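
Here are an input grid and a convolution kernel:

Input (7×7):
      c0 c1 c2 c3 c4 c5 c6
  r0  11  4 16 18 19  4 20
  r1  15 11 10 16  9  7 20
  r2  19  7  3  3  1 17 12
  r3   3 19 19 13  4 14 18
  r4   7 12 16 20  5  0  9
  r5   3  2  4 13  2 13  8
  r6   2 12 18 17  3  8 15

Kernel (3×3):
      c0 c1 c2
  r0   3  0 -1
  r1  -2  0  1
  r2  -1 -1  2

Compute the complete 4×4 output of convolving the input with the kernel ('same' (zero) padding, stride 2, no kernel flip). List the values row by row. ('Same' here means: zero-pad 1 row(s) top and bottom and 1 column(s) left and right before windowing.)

Output[0,0]: The receptive field on the zero-padded input at this output position is [0 0 0 / 0 11 4 / 0 15 11]. Elementwise product with the kernel and sum: 0·3 + 0·-1 + 0·-2 + 4·1 + 0·-1 + 15·-1 + 11·2.

11 21 -43 -35
31 -6 63 -45
-6 60 -4 21
10 -14 0 23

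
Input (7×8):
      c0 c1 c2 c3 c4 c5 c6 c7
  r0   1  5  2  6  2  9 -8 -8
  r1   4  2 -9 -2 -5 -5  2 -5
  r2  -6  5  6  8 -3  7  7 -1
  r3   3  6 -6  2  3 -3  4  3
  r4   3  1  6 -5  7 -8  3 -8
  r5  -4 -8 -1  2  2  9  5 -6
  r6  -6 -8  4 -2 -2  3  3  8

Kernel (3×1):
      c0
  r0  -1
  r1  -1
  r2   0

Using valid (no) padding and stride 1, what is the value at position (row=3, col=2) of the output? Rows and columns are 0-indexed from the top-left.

The receptive field on the input at this output position is [-6 / 6 / -1]. Elementwise product with the kernel and sum: -6·-1 + 6·-1.

0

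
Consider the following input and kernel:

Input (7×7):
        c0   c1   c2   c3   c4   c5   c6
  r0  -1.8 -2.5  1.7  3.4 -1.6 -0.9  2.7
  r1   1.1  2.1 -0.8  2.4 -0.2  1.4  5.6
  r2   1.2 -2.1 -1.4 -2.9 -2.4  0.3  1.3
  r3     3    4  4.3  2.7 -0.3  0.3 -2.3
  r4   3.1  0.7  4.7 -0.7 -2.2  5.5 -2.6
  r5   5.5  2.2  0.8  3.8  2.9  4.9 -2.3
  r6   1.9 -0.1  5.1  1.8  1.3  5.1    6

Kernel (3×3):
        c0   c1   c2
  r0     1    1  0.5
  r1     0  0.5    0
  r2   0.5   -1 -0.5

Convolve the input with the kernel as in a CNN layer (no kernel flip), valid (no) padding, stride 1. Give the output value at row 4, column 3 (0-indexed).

-1.65

The receptive field on the input at this output position is [-0.7 -2.2 5.5 / 3.8 2.9 4.9 / 1.8 1.3 5.1]. Elementwise product with the kernel and sum: -0.7·1 + -2.2·1 + 5.5·0.5 + 2.9·0.5 + 1.8·0.5 + 1.3·-1 + 5.1·-0.5.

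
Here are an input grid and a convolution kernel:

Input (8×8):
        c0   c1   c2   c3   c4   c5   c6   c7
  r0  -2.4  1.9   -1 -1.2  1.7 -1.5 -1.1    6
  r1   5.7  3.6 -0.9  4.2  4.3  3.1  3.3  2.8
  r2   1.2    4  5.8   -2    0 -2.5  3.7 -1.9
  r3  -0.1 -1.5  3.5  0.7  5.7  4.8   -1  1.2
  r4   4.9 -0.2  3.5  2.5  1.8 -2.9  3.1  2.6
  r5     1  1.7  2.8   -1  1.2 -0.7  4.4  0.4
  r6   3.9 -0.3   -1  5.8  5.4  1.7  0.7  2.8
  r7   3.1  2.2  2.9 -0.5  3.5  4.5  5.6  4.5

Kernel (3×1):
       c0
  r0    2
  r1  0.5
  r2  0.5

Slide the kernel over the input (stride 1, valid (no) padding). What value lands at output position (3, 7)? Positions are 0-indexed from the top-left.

The receptive field on the input at this output position is [1.2 / 2.6 / 0.4]. Elementwise product with the kernel and sum: 1.2·2 + 2.6·0.5 + 0.4·0.5.

3.9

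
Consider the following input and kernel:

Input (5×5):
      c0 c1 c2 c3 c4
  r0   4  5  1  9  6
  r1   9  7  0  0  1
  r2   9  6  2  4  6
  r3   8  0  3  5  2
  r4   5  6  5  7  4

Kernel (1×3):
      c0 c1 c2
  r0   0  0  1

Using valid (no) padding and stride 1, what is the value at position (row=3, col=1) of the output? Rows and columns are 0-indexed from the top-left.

5

The receptive field on the input at this output position is [0 3 5]. Elementwise product with the kernel and sum: 5·1.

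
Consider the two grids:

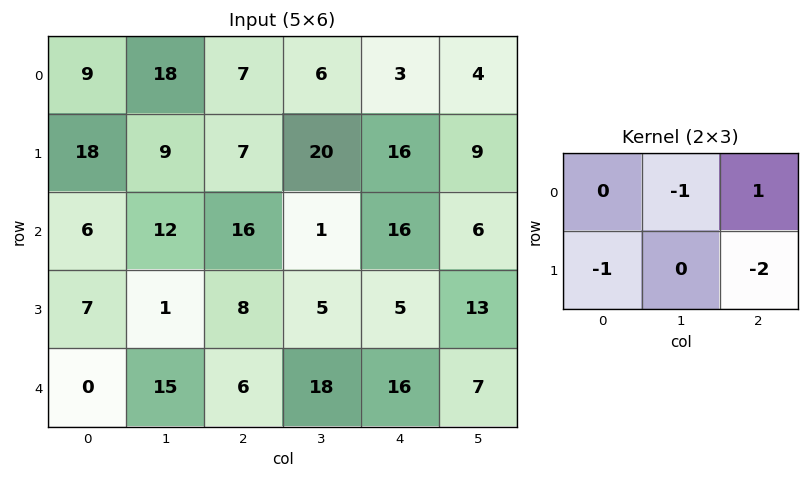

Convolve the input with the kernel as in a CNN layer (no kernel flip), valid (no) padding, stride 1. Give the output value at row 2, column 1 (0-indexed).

-26

The receptive field on the input at this output position is [12 16 1 / 1 8 5]. Elementwise product with the kernel and sum: 16·-1 + 1·1 + 1·-1 + 5·-2.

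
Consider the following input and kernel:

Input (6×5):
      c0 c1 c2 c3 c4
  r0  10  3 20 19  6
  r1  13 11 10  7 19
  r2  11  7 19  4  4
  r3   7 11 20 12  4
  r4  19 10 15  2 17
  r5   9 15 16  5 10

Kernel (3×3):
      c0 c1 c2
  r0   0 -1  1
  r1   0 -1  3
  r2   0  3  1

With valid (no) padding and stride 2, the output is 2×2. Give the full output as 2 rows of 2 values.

Output[0,0]: The receptive field on the input at this output position is [10 3 20 / 13 11 10 / 11 7 19]. Elementwise product with the kernel and sum: 3·-1 + 20·1 + 11·-1 + 10·3 + 7·3 + 19·1.

76 53
106 23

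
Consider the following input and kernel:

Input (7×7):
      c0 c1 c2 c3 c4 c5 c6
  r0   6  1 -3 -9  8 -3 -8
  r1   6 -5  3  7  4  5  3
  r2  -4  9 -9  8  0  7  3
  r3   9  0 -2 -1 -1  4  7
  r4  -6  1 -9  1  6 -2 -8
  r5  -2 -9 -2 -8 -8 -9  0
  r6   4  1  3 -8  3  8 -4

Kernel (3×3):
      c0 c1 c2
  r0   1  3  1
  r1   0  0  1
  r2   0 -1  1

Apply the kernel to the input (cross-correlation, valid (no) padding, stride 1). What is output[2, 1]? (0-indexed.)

The receptive field on the input at this output position is [9 -9 8 / 0 -2 -1 / 1 -9 1]. Elementwise product with the kernel and sum: 9·1 + -9·3 + 8·1 + -1·1 + -9·-1 + 1·1.

-1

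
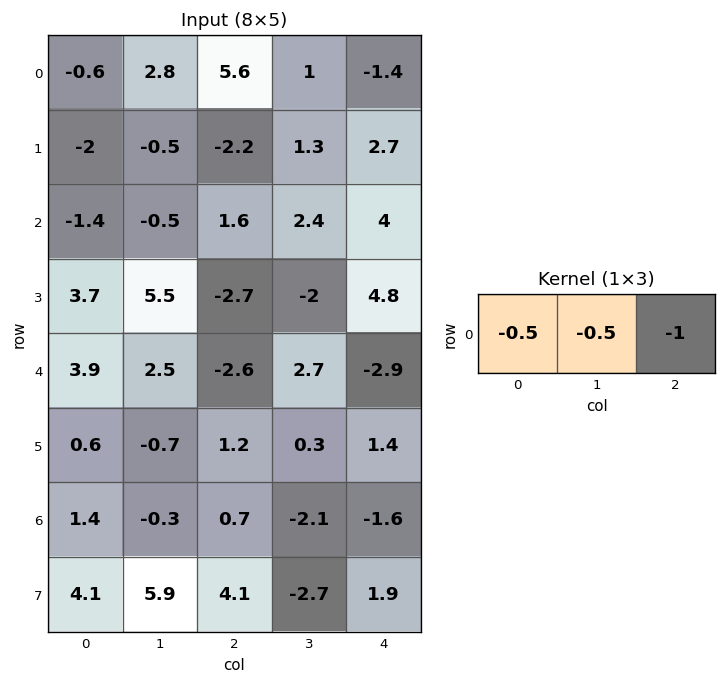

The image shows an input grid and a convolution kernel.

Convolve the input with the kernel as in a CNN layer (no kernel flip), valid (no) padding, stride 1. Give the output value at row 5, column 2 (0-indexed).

The receptive field on the input at this output position is [1.2 0.3 1.4]. Elementwise product with the kernel and sum: 1.2·-0.5 + 0.3·-0.5 + 1.4·-1.

-2.15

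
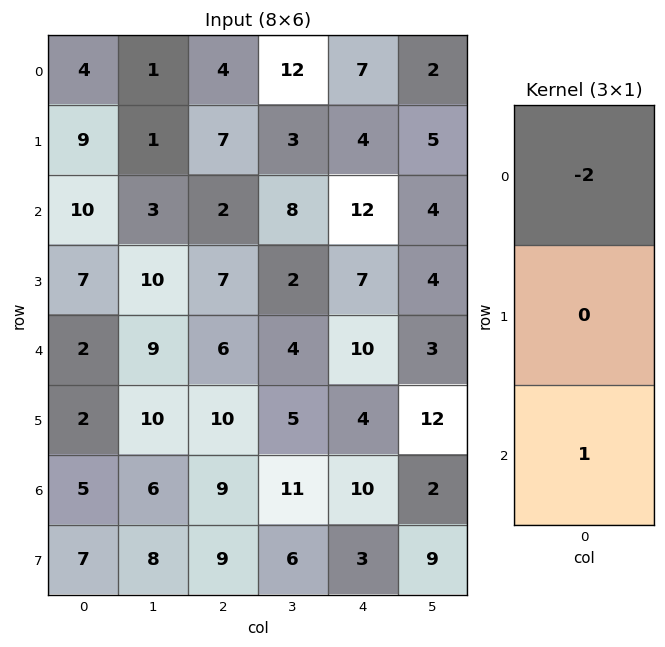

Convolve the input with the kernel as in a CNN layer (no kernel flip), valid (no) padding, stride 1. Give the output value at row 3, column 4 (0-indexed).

-10

The receptive field on the input at this output position is [7 / 10 / 4]. Elementwise product with the kernel and sum: 7·-2 + 4·1.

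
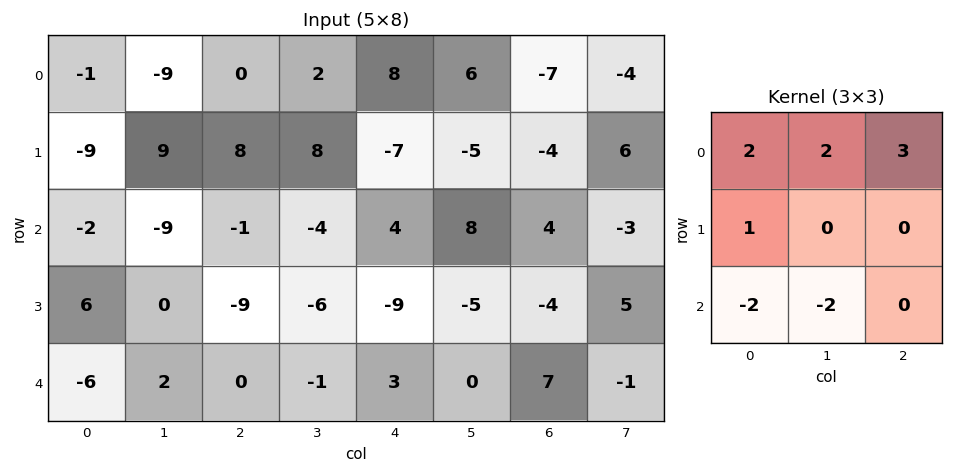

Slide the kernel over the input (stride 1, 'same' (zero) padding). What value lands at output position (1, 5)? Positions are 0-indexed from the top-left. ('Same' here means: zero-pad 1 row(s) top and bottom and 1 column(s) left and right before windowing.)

-24

The receptive field on the zero-padded input at this output position is [8 6 -7 / -7 -5 -4 / 4 8 4]. Elementwise product with the kernel and sum: 8·2 + 6·2 + -7·3 + -7·1 + 4·-2 + 8·-2.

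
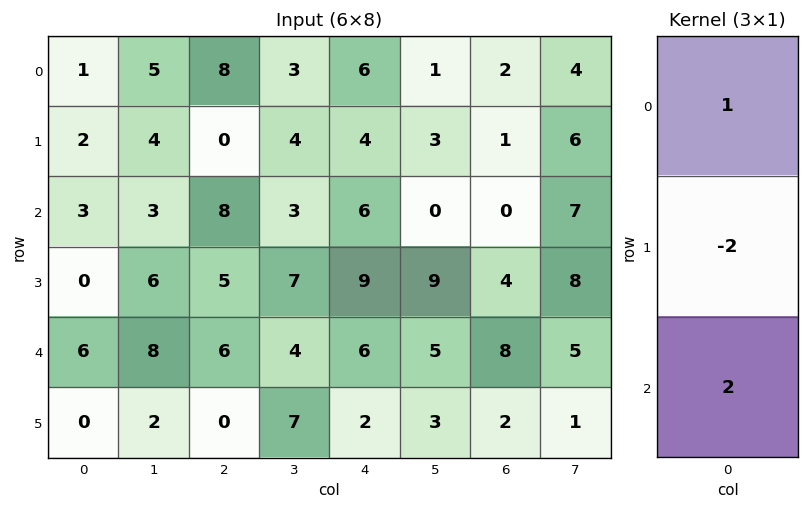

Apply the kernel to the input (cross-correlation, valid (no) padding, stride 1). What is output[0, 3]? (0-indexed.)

1

The receptive field on the input at this output position is [3 / 4 / 3]. Elementwise product with the kernel and sum: 3·1 + 4·-2 + 3·2.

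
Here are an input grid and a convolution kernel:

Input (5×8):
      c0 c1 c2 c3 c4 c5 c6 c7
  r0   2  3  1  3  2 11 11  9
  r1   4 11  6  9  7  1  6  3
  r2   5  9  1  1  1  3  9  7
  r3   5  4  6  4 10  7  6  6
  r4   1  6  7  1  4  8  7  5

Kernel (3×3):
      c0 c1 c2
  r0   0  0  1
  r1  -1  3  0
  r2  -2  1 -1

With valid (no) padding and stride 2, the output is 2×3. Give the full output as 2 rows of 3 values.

Output[0,0]: The receptive field on the input at this output position is [2 3 1 / 4 11 6 / 5 9 1]. Elementwise product with the kernel and sum: 1·1 + 4·-1 + 11·3 + 5·-2 + 9·1 + 1·-1.

28 21 -1
5 -10 13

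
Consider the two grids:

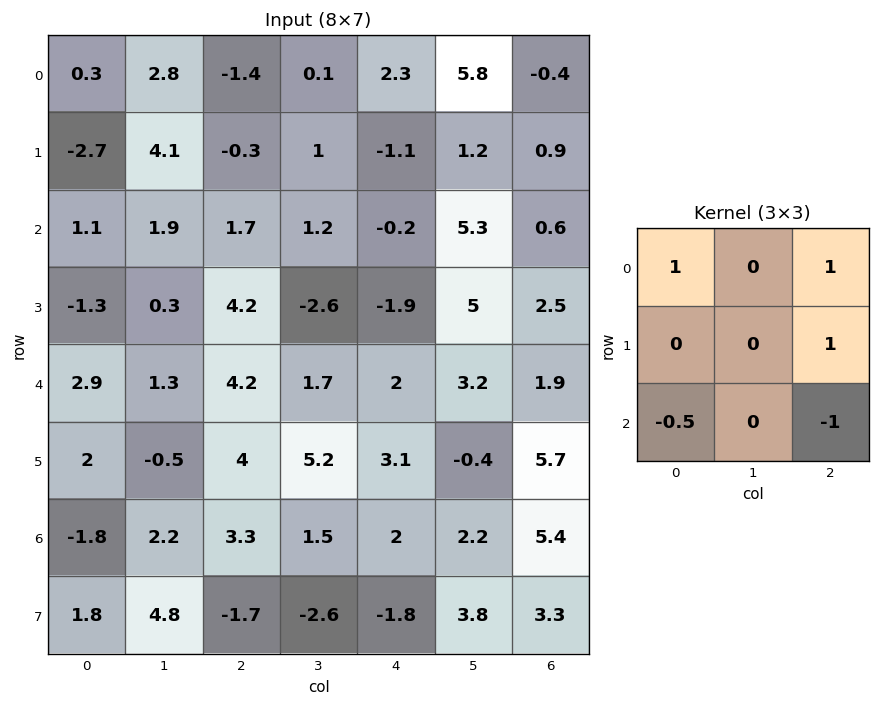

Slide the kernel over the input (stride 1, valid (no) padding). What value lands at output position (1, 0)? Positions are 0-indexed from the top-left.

-4.85

The receptive field on the input at this output position is [-2.7 4.1 -0.3 / 1.1 1.9 1.7 / -1.3 0.3 4.2]. Elementwise product with the kernel and sum: -2.7·1 + -0.3·1 + 1.7·1 + -1.3·-0.5 + 4.2·-1.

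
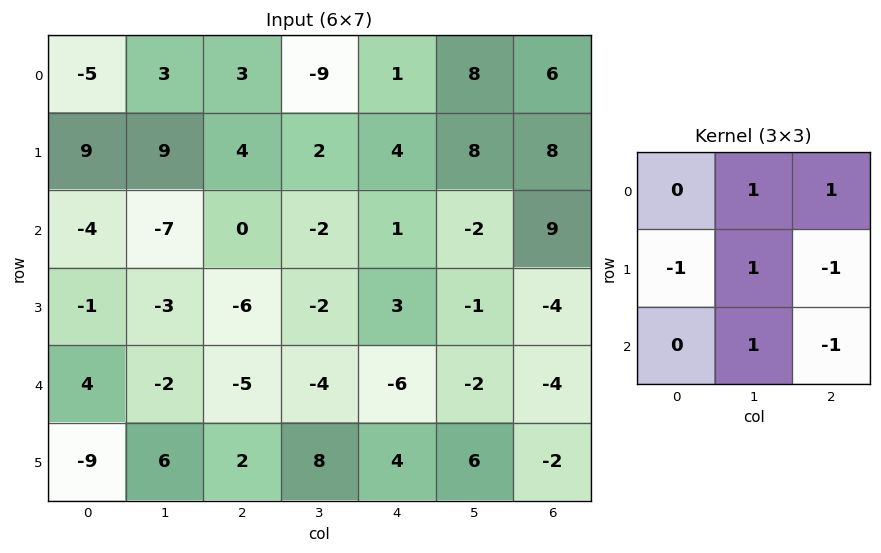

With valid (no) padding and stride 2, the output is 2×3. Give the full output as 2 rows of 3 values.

-5 -17 -1
0 2 9

Output[0,0]: The receptive field on the input at this output position is [-5 3 3 / 9 9 4 / -4 -7 0]. Elementwise product with the kernel and sum: 3·1 + 3·1 + 9·-1 + 9·1 + 4·-1 + -7·1 + 0·-1.
Output[0,1]: The receptive field on the input at this output position is [3 -9 1 / 4 2 4 / 0 -2 1]. Elementwise product with the kernel and sum: -9·1 + 1·1 + 4·-1 + 2·1 + 4·-1 + -2·1 + 1·-1.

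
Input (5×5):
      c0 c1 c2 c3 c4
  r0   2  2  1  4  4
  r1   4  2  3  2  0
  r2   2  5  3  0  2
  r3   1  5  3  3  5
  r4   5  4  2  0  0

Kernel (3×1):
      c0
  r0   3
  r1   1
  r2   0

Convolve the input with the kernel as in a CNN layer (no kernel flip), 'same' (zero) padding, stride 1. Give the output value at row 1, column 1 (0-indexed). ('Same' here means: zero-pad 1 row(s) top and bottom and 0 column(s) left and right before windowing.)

8

The receptive field on the zero-padded input at this output position is [2 / 2 / 5]. Elementwise product with the kernel and sum: 2·3 + 2·1.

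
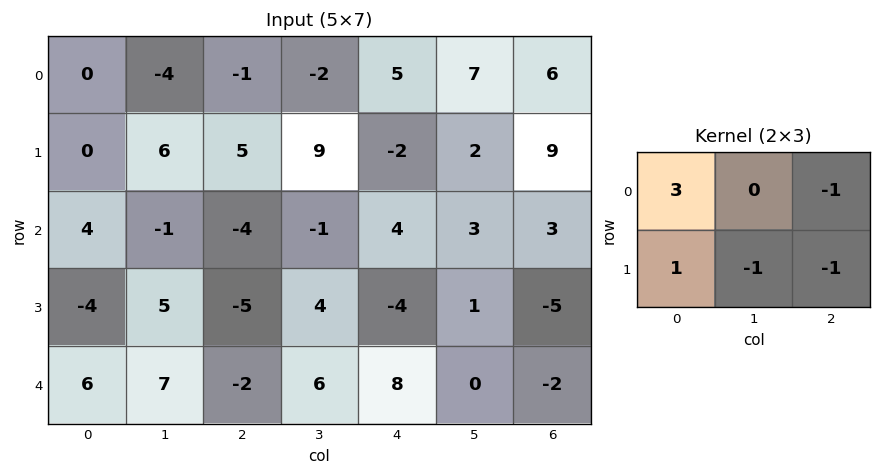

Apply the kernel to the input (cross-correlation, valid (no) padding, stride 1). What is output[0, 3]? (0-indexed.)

The receptive field on the input at this output position is [-2 5 7 / 9 -2 2]. Elementwise product with the kernel and sum: -2·3 + 7·-1 + 9·1 + -2·-1 + 2·-1.

-4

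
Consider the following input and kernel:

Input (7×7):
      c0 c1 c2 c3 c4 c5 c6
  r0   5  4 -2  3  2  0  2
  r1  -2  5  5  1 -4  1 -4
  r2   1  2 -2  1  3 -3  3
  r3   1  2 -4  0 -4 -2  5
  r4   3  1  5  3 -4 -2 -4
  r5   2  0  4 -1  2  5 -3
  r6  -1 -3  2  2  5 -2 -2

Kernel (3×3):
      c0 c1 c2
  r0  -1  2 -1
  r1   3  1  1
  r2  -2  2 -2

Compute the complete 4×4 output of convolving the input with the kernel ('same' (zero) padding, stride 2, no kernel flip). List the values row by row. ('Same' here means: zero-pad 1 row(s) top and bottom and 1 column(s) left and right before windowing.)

-5 11 -1 -8
-8 -3 -11 -1
8 11 -7 -14
0 4 9 -19

Output[0,0]: The receptive field on the zero-padded input at this output position is [0 0 0 / 0 5 4 / 0 -2 5]. Elementwise product with the kernel and sum: 0·-1 + 0·2 + 0·-1 + 0·3 + 5·1 + 4·1 + 0·-2 + -2·2 + 5·-2.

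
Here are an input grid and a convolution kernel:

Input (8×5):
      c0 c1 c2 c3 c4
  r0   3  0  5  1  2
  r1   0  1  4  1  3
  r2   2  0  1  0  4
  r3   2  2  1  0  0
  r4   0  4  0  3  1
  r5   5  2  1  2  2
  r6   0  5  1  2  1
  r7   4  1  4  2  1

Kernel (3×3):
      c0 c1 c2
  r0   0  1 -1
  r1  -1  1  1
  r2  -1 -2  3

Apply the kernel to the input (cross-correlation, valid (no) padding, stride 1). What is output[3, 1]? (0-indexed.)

2

The receptive field on the input at this output position is [2 1 0 / 4 0 3 / 2 1 2]. Elementwise product with the kernel and sum: 1·1 + 0·-1 + 4·-1 + 0·1 + 3·1 + 2·-1 + 1·-2 + 2·3.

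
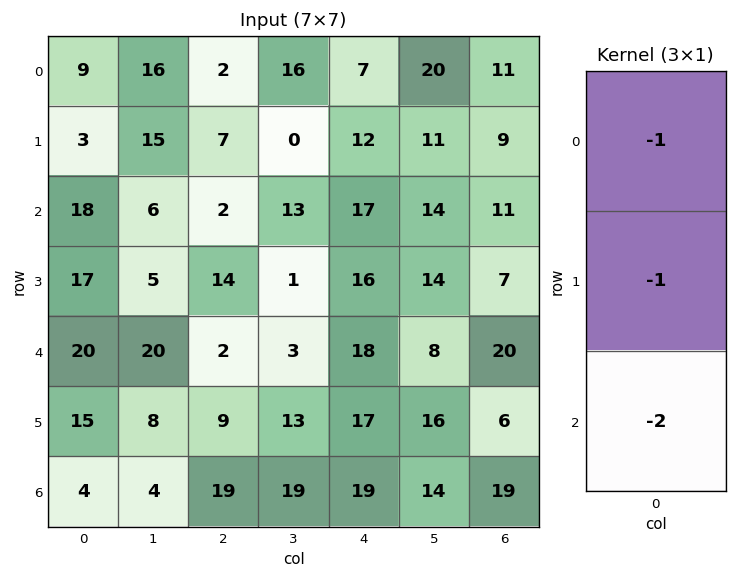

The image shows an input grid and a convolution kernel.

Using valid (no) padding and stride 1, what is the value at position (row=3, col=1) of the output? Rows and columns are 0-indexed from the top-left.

-41

The receptive field on the input at this output position is [5 / 20 / 8]. Elementwise product with the kernel and sum: 5·-1 + 20·-1 + 8·-2.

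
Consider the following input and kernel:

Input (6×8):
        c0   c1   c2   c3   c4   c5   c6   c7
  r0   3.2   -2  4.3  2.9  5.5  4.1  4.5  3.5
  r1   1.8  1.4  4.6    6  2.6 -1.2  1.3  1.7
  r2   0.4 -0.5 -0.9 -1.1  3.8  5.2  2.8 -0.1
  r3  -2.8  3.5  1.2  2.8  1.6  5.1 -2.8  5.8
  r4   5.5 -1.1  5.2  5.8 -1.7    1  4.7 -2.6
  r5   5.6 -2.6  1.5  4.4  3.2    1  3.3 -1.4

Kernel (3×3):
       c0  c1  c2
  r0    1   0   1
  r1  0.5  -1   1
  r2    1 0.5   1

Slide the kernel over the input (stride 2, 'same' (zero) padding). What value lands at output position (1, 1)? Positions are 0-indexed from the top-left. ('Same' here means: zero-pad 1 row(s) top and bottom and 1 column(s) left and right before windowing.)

The receptive field on the zero-padded input at this output position is [1.4 4.6 6 / -0.5 -0.9 -1.1 / 3.5 1.2 2.8]. Elementwise product with the kernel and sum: 1.4·1 + 6·1 + -0.5·0.5 + -0.9·-1 + -1.1·1 + 3.5·1 + 1.2·0.5 + 2.8·1.

13.85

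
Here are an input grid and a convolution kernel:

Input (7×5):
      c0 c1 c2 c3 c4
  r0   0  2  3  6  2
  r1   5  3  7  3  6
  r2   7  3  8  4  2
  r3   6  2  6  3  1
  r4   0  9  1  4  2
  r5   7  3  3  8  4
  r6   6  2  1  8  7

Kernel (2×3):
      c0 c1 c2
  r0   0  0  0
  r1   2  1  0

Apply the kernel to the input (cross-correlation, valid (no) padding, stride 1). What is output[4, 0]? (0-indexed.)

17

The receptive field on the input at this output position is [0 9 1 / 7 3 3]. Elementwise product with the kernel and sum: 7·2 + 3·1.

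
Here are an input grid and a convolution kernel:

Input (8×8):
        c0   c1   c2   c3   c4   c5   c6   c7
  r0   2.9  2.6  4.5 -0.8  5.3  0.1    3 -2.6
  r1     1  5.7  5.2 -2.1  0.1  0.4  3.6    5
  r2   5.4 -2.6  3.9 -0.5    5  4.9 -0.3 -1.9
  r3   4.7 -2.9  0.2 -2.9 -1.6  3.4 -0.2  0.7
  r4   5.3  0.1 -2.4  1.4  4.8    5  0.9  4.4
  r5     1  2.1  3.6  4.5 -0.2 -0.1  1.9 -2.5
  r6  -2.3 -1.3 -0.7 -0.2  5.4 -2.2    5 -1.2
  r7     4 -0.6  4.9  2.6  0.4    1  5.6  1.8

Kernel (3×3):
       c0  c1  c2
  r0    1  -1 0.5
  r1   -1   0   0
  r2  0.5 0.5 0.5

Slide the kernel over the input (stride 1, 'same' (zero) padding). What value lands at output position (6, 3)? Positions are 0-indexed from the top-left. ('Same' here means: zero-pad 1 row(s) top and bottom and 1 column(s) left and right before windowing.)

3.65

The receptive field on the zero-padded input at this output position is [3.6 4.5 -0.2 / -0.7 -0.2 5.4 / 4.9 2.6 0.4]. Elementwise product with the kernel and sum: 3.6·1 + 4.5·-1 + -0.2·0.5 + -0.7·-1 + 4.9·0.5 + 2.6·0.5 + 0.4·0.5.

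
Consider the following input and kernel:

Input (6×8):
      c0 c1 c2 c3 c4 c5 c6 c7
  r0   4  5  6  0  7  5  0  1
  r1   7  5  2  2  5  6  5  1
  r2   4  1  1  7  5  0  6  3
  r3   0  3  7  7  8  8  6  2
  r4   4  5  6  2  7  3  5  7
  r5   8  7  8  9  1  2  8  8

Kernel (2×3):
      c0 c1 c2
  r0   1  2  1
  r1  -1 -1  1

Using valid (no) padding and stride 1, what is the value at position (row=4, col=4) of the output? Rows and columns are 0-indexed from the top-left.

The receptive field on the input at this output position is [7 3 5 / 1 2 8]. Elementwise product with the kernel and sum: 7·1 + 3·2 + 5·1 + 1·-1 + 2·-1 + 8·1.

23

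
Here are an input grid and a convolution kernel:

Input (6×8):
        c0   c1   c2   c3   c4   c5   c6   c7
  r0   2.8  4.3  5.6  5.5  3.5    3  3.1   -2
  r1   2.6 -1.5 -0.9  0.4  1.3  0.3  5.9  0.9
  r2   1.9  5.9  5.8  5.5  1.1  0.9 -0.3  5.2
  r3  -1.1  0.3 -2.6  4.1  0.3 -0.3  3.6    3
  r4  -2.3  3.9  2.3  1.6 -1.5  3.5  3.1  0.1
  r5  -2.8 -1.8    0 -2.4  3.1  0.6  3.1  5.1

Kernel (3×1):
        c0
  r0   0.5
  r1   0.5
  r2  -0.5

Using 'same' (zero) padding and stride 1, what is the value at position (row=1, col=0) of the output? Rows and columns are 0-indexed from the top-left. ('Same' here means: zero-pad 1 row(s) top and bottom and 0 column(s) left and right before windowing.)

1.75

The receptive field on the zero-padded input at this output position is [2.8 / 2.6 / 1.9]. Elementwise product with the kernel and sum: 2.8·0.5 + 2.6·0.5 + 1.9·-0.5.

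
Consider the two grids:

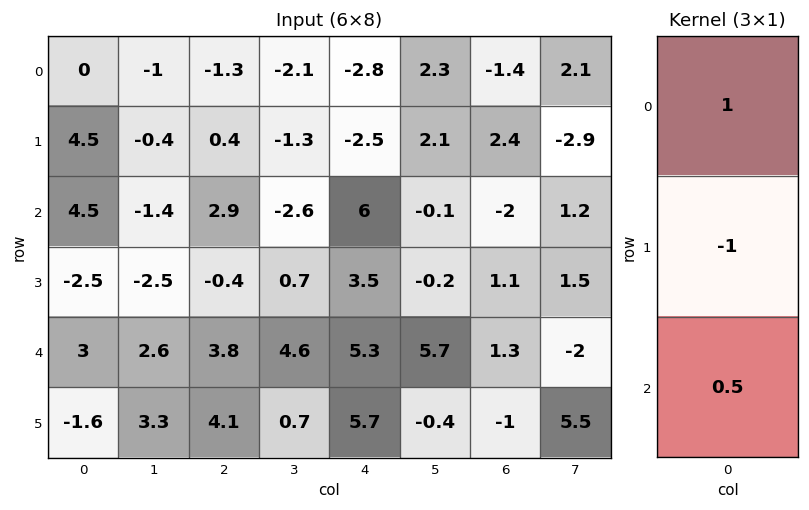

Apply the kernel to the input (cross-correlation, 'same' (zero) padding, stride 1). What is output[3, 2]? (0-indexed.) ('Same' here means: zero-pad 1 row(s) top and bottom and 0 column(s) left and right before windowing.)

5.2

The receptive field on the zero-padded input at this output position is [2.9 / -0.4 / 3.8]. Elementwise product with the kernel and sum: 2.9·1 + -0.4·-1 + 3.8·0.5.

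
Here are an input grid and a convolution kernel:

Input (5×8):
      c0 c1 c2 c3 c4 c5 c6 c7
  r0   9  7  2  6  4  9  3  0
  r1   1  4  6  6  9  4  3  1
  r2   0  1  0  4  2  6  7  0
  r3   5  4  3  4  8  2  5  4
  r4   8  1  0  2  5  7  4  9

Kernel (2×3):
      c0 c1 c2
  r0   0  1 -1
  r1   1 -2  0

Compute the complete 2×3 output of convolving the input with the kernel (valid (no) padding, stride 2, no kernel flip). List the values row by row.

Output[0,0]: The receptive field on the input at this output position is [9 7 2 / 1 4 6]. Elementwise product with the kernel and sum: 7·1 + 2·-1 + 1·1 + 4·-2.
Output[0,1]: The receptive field on the input at this output position is [2 6 4 / 6 6 9]. Elementwise product with the kernel and sum: 6·1 + 4·-1 + 6·1 + 6·-2.

-2 -4 7
-2 -3 3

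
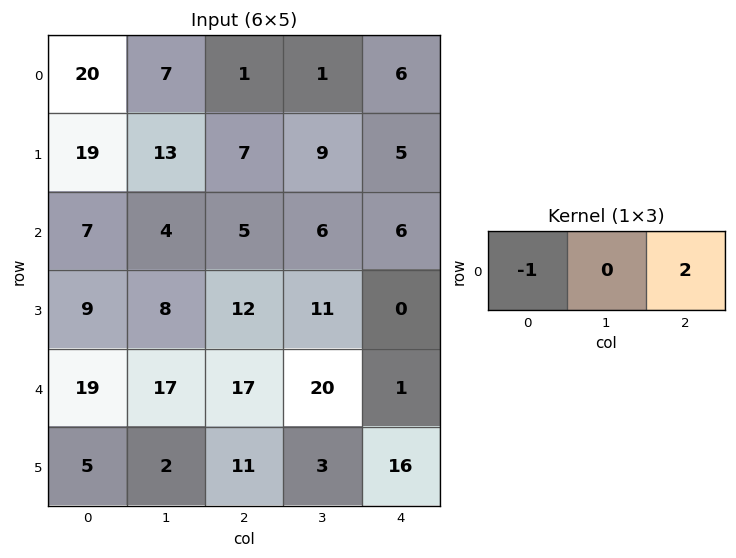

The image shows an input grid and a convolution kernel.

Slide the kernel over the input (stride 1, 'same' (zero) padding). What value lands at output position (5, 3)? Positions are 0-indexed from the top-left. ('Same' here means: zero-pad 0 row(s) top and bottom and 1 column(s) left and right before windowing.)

The receptive field on the zero-padded input at this output position is [11 3 16]. Elementwise product with the kernel and sum: 11·-1 + 16·2.

21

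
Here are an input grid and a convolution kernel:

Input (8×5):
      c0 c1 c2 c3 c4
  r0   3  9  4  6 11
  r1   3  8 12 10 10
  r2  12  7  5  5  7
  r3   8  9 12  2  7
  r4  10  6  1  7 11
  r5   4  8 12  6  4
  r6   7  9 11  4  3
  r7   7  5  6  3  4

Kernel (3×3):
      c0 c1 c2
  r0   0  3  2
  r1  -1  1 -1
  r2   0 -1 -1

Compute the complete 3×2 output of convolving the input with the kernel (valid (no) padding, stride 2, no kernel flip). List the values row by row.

Output[0,0]: The receptive field on the input at this output position is [3 9 4 / 3 8 12 / 12 7 5]. Elementwise product with the kernel and sum: 9·3 + 4·2 + 3·-1 + 8·1 + 12·-1 + 7·-1 + 5·-1.

16 16
13 -6
-8 26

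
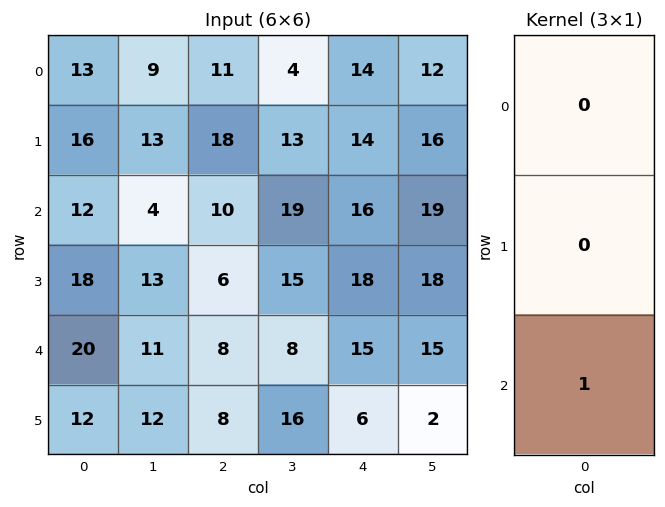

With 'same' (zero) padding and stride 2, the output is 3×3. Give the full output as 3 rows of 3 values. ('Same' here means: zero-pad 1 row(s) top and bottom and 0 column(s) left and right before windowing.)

16 18 14
18 6 18
12 8 6

Output[0,0]: The receptive field on the zero-padded input at this output position is [0 / 13 / 16]. Elementwise product with the kernel and sum: 16·1.
Output[0,1]: The receptive field on the zero-padded input at this output position is [0 / 11 / 18]. Elementwise product with the kernel and sum: 18·1.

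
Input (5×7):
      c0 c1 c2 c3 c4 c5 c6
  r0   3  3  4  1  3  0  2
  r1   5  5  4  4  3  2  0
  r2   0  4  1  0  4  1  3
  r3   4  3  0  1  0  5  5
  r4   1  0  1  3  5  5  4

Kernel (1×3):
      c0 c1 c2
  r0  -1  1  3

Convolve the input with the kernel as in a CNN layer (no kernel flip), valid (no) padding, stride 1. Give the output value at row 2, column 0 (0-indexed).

7

The receptive field on the input at this output position is [0 4 1]. Elementwise product with the kernel and sum: 0·-1 + 4·1 + 1·3.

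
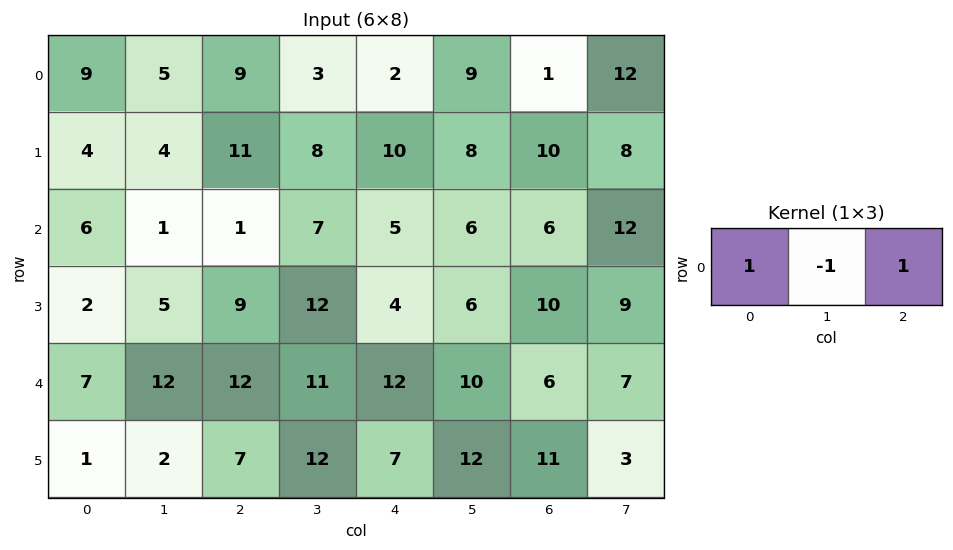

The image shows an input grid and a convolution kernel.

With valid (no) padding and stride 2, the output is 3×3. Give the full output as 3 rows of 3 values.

13 8 -6
6 -1 5
7 13 8

Output[0,0]: The receptive field on the input at this output position is [9 5 9]. Elementwise product with the kernel and sum: 9·1 + 5·-1 + 9·1.
Output[0,1]: The receptive field on the input at this output position is [9 3 2]. Elementwise product with the kernel and sum: 9·1 + 3·-1 + 2·1.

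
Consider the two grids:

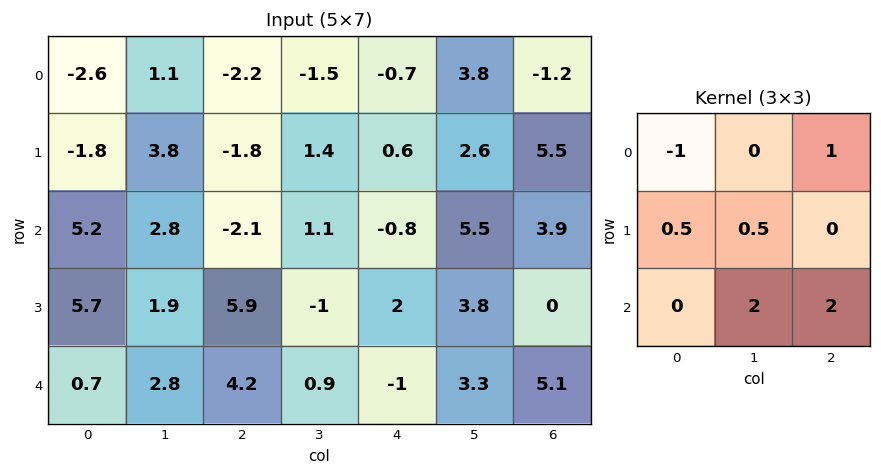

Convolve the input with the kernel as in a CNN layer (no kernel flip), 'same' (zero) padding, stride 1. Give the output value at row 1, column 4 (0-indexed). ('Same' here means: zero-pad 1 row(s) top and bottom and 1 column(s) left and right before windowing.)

The receptive field on the zero-padded input at this output position is [-1.5 -0.7 3.8 / 1.4 0.6 2.6 / 1.1 -0.8 5.5]. Elementwise product with the kernel and sum: -1.5·-1 + 3.8·1 + 1.4·0.5 + 0.6·0.5 + -0.8·2 + 5.5·2.

15.7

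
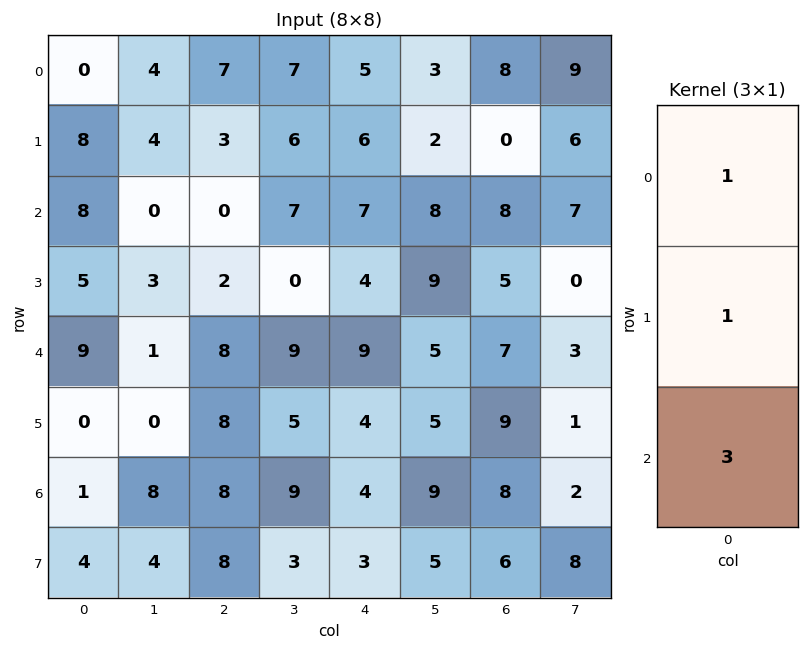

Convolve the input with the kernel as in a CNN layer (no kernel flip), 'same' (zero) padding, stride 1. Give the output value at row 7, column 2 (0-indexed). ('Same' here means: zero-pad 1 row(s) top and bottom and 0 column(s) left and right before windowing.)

16

The receptive field on the zero-padded input at this output position is [8 / 8 / 0]. Elementwise product with the kernel and sum: 8·1 + 8·1 + 0·3.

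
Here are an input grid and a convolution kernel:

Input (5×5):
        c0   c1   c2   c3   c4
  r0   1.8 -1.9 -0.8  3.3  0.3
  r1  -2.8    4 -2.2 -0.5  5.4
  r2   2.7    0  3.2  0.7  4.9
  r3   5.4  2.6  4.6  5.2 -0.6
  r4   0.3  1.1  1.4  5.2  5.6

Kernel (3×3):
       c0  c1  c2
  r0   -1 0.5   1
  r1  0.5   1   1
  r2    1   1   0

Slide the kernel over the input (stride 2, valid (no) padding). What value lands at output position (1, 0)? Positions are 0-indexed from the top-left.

The receptive field on the input at this output position is [2.7 0 3.2 / 5.4 2.6 4.6 / 0.3 1.1 1.4]. Elementwise product with the kernel and sum: 2.7·-1 + 0·0.5 + 3.2·1 + 5.4·0.5 + 2.6·1 + 4.6·1 + 0.3·1 + 1.1·1.

11.8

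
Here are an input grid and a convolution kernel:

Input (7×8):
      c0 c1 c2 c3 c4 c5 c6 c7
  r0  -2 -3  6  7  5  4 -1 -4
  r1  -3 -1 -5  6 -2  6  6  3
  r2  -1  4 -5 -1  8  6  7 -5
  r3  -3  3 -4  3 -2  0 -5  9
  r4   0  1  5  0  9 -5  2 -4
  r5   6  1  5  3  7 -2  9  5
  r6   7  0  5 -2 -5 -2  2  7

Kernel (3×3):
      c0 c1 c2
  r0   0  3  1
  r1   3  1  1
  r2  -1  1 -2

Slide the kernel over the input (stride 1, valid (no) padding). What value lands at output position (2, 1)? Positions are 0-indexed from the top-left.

The receptive field on the input at this output position is [4 -5 -1 / 3 -4 3 / 1 5 0]. Elementwise product with the kernel and sum: -5·3 + -1·1 + 3·3 + -4·1 + 3·1 + 1·-1 + 5·1 + 0·-2.

-4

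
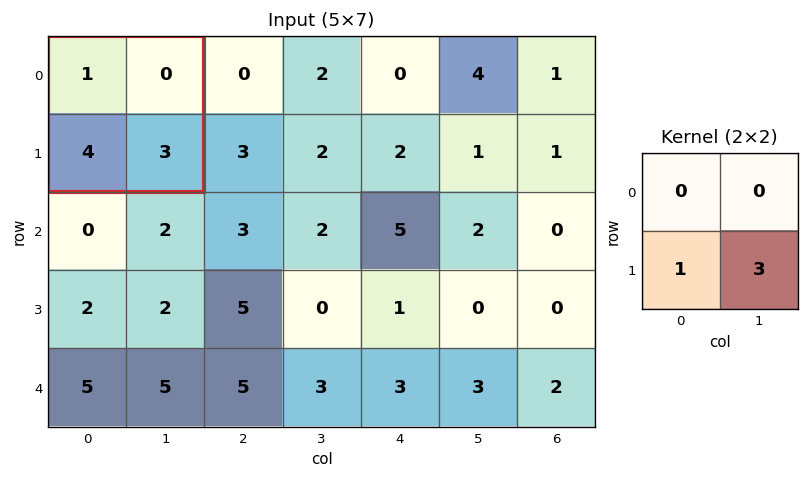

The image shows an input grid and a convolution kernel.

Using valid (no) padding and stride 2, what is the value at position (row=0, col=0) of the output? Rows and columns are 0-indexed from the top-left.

13

The receptive field on the input at this output position is [1 0 / 4 3]. Elementwise product with the kernel and sum: 4·1 + 3·3.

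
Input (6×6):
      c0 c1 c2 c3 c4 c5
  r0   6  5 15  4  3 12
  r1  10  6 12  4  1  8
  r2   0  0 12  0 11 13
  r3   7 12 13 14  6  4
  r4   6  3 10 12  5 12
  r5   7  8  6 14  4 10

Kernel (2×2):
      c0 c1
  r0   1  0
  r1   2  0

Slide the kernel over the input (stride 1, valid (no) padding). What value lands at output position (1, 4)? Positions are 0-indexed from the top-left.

23

The receptive field on the input at this output position is [1 8 / 11 13]. Elementwise product with the kernel and sum: 1·1 + 11·2.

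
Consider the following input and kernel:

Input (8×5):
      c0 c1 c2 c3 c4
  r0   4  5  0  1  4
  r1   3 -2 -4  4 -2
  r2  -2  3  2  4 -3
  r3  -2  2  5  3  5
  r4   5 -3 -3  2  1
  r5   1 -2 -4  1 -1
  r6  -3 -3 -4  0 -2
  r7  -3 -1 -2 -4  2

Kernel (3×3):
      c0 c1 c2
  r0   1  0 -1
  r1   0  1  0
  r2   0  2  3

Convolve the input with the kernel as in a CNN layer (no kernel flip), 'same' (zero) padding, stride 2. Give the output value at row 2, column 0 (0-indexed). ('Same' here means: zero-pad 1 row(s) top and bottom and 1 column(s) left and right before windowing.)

-1

The receptive field on the zero-padded input at this output position is [0 -2 2 / 0 5 -3 / 0 1 -2]. Elementwise product with the kernel and sum: 0·1 + 2·-1 + 5·1 + 1·2 + -2·3.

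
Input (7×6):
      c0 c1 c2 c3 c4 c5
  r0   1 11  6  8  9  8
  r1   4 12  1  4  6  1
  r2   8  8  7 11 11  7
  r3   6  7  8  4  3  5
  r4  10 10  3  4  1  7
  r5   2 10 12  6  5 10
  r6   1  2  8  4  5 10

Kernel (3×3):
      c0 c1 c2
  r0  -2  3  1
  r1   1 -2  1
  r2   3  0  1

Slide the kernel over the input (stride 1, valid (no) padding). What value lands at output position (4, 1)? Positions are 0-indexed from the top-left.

-5

The receptive field on the input at this output position is [10 3 4 / 10 12 6 / 2 8 4]. Elementwise product with the kernel and sum: 10·-2 + 3·3 + 4·1 + 10·1 + 12·-2 + 6·1 + 2·3 + 4·1.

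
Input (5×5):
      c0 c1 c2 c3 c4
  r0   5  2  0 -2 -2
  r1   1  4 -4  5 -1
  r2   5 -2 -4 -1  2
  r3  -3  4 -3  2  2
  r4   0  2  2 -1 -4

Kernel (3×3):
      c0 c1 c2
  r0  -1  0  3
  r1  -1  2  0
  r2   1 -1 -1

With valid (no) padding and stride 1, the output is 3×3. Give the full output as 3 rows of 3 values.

Output[0,0]: The receptive field on the input at this output position is [5 2 0 / 1 4 -4 / 5 -2 -4]. Elementwise product with the kernel and sum: 5·-1 + 0·3 + 1·-1 + 4·2 + 5·1 + -2·-1 + -4·-1.

13 -17 3
-26 10 -4
-10 -10 24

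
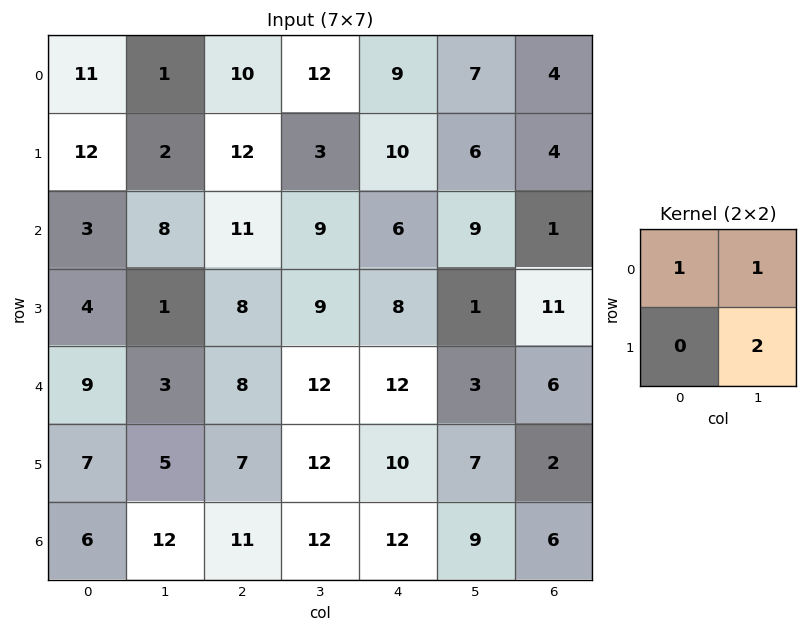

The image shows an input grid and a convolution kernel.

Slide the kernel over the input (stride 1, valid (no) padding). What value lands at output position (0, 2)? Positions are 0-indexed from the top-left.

28

The receptive field on the input at this output position is [10 12 / 12 3]. Elementwise product with the kernel and sum: 10·1 + 12·1 + 3·2.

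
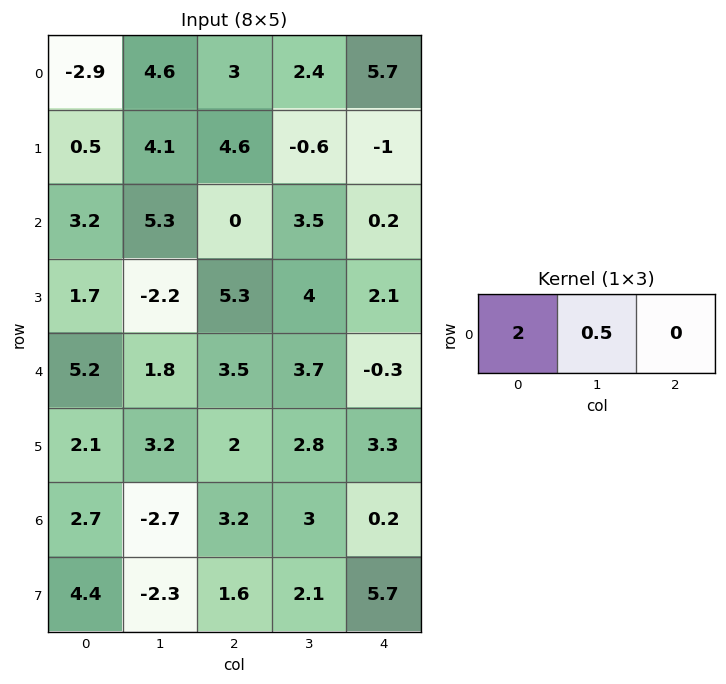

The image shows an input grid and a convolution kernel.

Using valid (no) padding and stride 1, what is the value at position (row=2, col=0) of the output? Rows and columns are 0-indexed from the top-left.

The receptive field on the input at this output position is [3.2 5.3 0]. Elementwise product with the kernel and sum: 3.2·2 + 5.3·0.5.

9.05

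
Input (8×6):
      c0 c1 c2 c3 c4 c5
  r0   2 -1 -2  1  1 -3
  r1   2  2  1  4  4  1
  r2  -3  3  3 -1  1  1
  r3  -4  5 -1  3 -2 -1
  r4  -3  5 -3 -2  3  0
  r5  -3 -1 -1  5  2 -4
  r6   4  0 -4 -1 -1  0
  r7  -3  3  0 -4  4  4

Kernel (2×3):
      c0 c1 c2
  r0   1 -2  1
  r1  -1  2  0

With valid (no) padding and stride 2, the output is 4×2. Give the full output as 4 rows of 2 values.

Output[0,0]: The receptive field on the input at this output position is [2 -1 -2 / 2 2 1]. Elementwise product with the kernel and sum: 2·1 + -1·-2 + -2·1 + 2·-1 + 2·2.

4 4
8 13
-15 15
9 -11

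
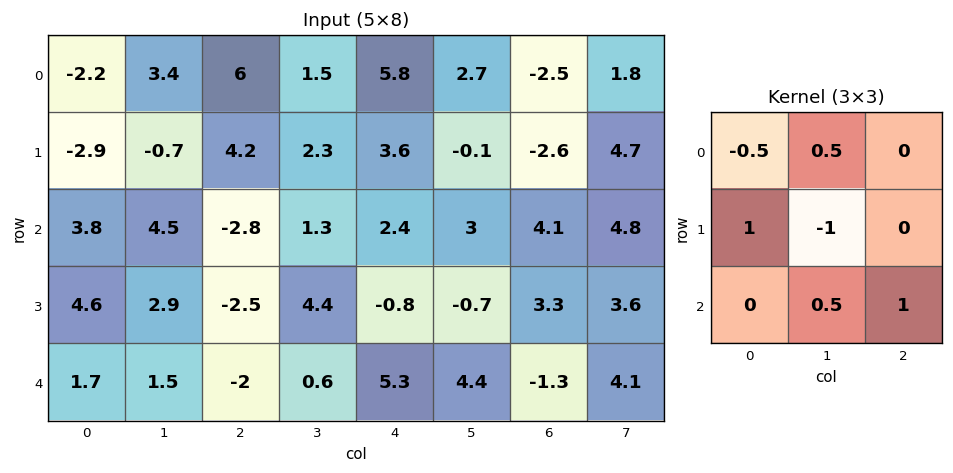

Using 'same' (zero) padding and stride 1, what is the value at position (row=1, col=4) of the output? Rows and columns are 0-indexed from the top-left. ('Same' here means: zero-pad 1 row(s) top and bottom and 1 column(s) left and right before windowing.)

5.05

The receptive field on the zero-padded input at this output position is [1.5 5.8 2.7 / 2.3 3.6 -0.1 / 1.3 2.4 3]. Elementwise product with the kernel and sum: 1.5·-0.5 + 5.8·0.5 + 2.3·1 + 3.6·-1 + 2.4·0.5 + 3·1.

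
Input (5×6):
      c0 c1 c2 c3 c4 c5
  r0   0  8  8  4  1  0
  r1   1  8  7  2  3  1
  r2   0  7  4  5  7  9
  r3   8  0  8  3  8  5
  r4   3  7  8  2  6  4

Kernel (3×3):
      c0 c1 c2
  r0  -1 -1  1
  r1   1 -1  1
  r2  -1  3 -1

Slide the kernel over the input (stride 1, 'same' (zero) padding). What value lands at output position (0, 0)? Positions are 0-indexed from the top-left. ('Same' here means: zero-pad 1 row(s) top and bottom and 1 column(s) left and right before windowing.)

The receptive field on the zero-padded input at this output position is [0 0 0 / 0 0 8 / 0 1 8]. Elementwise product with the kernel and sum: 0·-1 + 0·-1 + 0·1 + 0·1 + 0·-1 + 8·1 + 0·-1 + 1·3 + 8·-1.

3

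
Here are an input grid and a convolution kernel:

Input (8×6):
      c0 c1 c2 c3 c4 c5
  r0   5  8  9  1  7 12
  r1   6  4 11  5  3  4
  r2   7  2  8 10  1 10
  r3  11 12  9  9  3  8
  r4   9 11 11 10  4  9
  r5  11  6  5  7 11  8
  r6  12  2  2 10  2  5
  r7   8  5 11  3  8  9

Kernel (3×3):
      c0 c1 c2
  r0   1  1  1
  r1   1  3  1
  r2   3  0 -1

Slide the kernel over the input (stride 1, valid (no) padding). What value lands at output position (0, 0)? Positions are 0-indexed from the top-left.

64

The receptive field on the input at this output position is [5 8 9 / 6 4 11 / 7 2 8]. Elementwise product with the kernel and sum: 5·1 + 8·1 + 9·1 + 6·1 + 4·3 + 11·1 + 7·3 + 8·-1.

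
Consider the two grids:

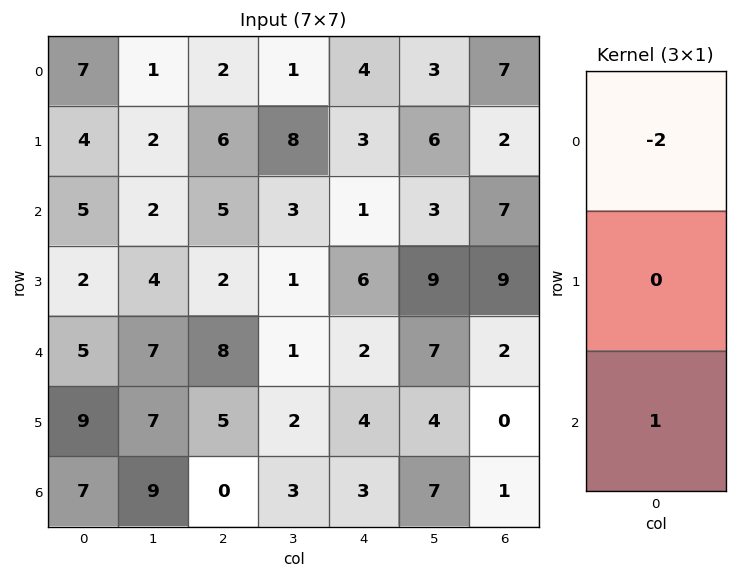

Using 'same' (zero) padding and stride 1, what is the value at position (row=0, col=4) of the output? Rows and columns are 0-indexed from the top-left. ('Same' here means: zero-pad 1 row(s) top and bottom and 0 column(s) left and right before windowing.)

The receptive field on the zero-padded input at this output position is [0 / 4 / 3]. Elementwise product with the kernel and sum: 0·-2 + 3·1.

3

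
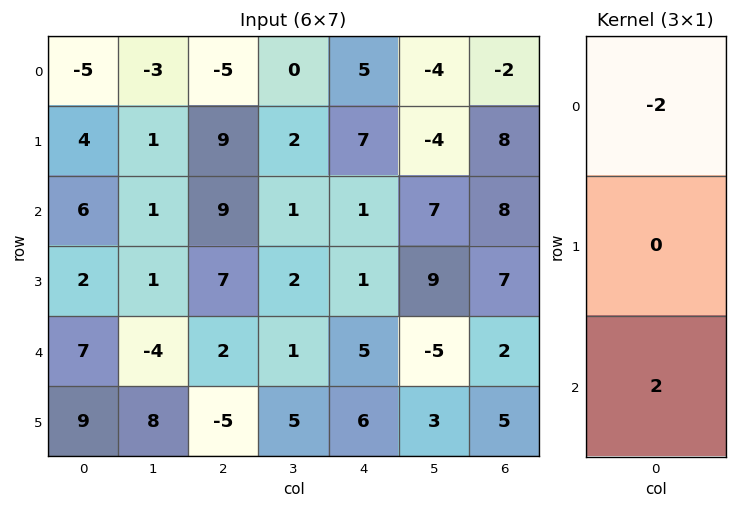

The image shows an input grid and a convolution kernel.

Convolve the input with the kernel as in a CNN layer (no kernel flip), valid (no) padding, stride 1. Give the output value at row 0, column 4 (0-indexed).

The receptive field on the input at this output position is [5 / 7 / 1]. Elementwise product with the kernel and sum: 5·-2 + 1·2.

-8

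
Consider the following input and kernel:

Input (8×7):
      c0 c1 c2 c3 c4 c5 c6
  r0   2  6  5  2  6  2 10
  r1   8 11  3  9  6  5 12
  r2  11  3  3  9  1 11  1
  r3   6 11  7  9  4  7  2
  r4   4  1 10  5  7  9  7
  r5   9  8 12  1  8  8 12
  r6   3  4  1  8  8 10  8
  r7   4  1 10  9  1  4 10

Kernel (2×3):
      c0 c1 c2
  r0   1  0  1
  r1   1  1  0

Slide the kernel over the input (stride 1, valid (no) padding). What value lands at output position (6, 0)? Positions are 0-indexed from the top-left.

The receptive field on the input at this output position is [3 4 1 / 4 1 10]. Elementwise product with the kernel and sum: 3·1 + 1·1 + 4·1 + 1·1.

9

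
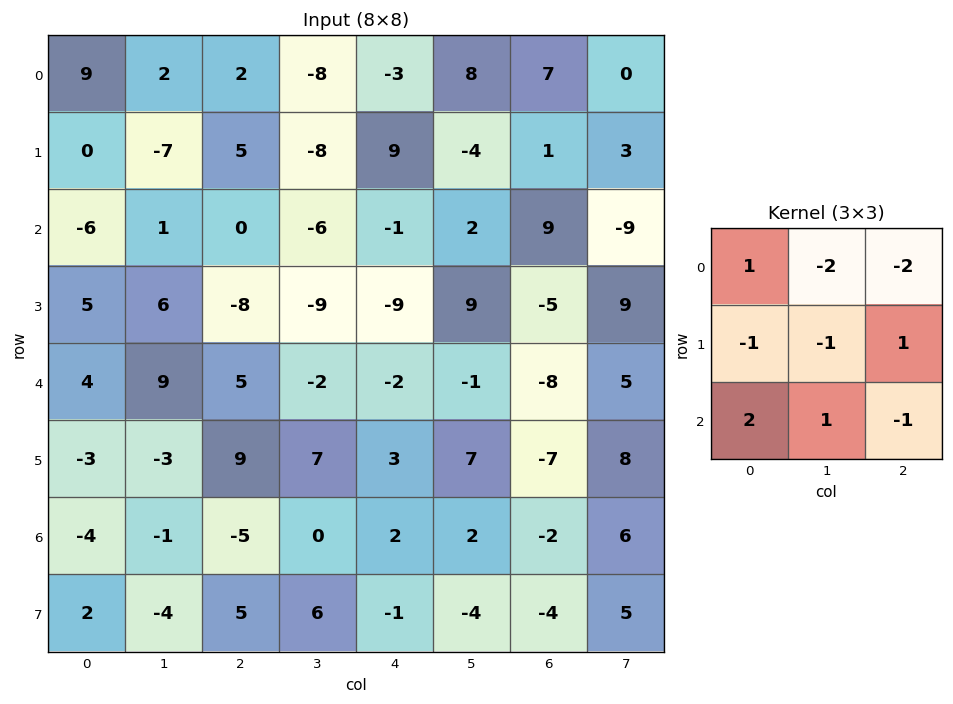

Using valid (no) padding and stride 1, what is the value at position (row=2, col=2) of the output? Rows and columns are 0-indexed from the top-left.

32

The receptive field on the input at this output position is [0 -6 -1 / -8 -9 -9 / 5 -2 -2]. Elementwise product with the kernel and sum: 0·1 + -6·-2 + -1·-2 + -8·-1 + -9·-1 + -9·1 + 5·2 + -2·1 + -2·-1.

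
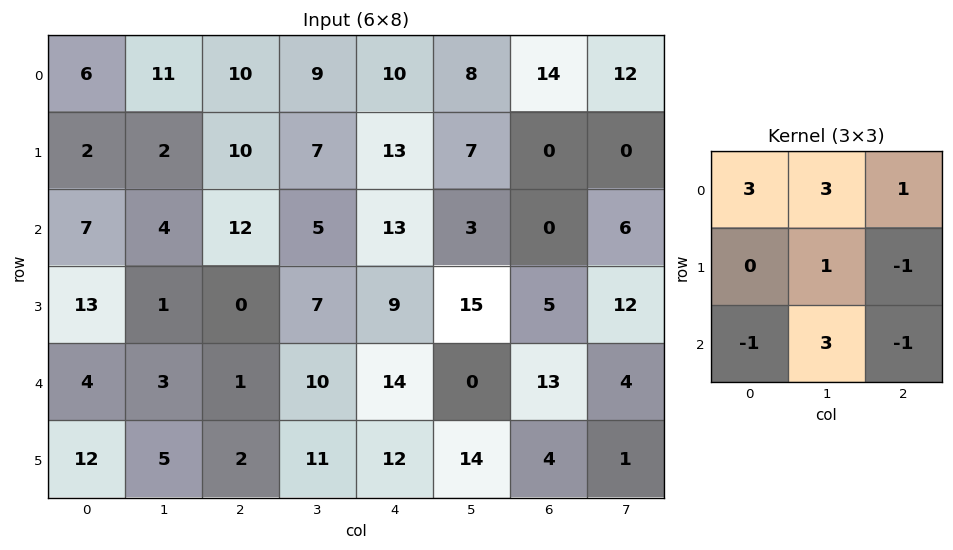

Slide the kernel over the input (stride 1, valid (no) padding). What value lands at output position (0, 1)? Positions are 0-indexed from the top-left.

102

The receptive field on the input at this output position is [11 10 9 / 2 10 7 / 4 12 5]. Elementwise product with the kernel and sum: 11·3 + 10·3 + 9·1 + 10·1 + 7·-1 + 4·-1 + 12·3 + 5·-1.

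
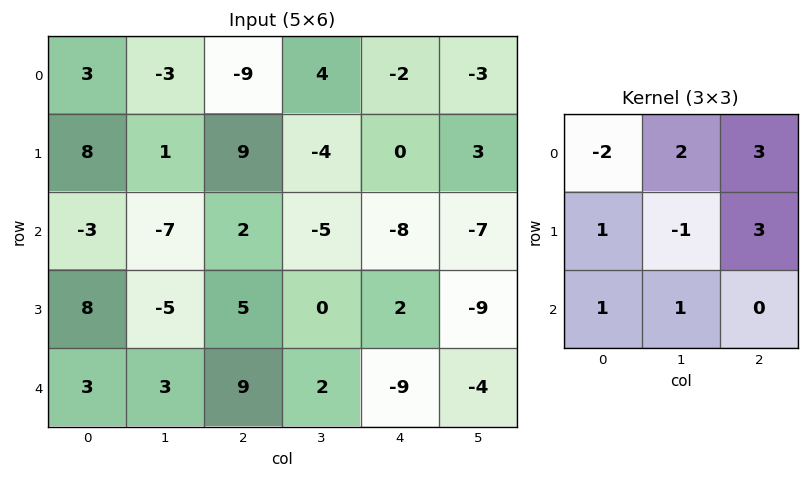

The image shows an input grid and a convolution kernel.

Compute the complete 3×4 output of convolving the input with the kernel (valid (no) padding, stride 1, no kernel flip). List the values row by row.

-15 -25 30 -29
26 -20 -38 1
32 5 -16 -63

Output[0,0]: The receptive field on the input at this output position is [3 -3 -9 / 8 1 9 / -3 -7 2]. Elementwise product with the kernel and sum: 3·-2 + -3·2 + -9·3 + 8·1 + 1·-1 + 9·3 + -3·1 + -7·1.
Output[0,1]: The receptive field on the input at this output position is [-3 -9 4 / 1 9 -4 / -7 2 -5]. Elementwise product with the kernel and sum: -3·-2 + -9·2 + 4·3 + 1·1 + 9·-1 + -4·3 + -7·1 + 2·1.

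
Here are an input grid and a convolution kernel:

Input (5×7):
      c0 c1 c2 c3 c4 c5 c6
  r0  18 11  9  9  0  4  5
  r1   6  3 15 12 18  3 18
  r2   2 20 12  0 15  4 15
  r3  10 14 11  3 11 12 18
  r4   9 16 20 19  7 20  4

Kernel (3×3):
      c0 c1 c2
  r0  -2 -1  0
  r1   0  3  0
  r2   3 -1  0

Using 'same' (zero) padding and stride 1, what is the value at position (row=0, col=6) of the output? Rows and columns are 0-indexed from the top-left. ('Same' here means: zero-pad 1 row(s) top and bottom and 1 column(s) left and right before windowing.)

6

The receptive field on the zero-padded input at this output position is [0 0 0 / 4 5 0 / 3 18 0]. Elementwise product with the kernel and sum: 0·-2 + 0·-1 + 5·3 + 3·3 + 18·-1.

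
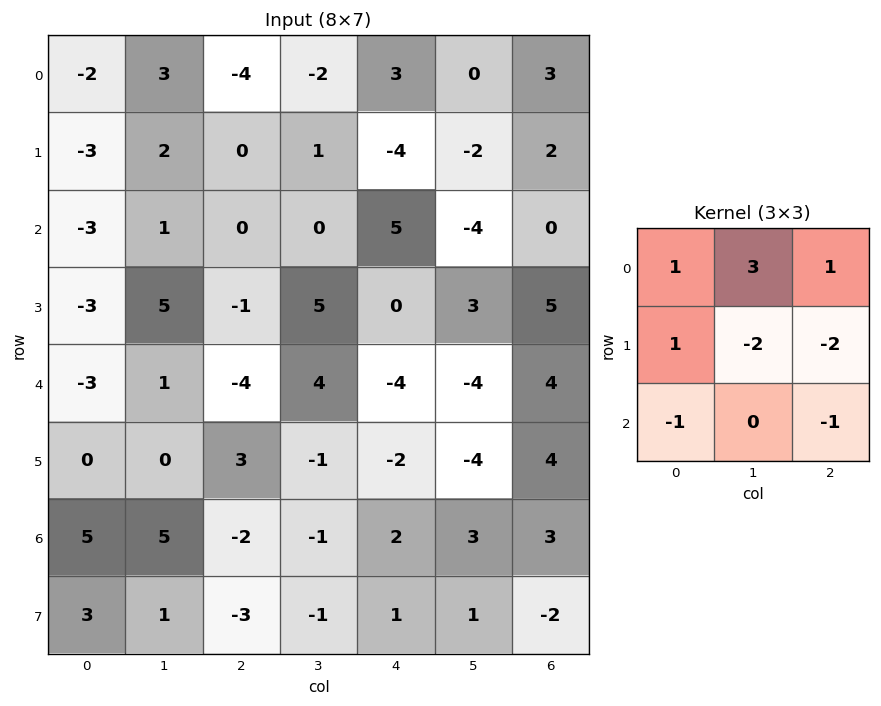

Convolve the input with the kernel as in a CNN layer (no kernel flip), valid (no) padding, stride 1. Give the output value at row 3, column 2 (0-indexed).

The receptive field on the input at this output position is [-1 5 0 / -4 4 -4 / 3 -1 -2]. Elementwise product with the kernel and sum: -1·1 + 5·3 + 0·1 + -4·1 + 4·-2 + -4·-2 + 3·-1 + -2·-1.

9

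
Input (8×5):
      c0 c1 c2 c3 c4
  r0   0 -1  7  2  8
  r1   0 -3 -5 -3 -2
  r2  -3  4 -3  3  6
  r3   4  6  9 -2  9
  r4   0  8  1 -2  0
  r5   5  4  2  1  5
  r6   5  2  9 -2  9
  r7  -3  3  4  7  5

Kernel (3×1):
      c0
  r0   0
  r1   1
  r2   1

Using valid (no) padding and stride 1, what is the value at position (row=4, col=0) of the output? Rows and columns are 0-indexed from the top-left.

10

The receptive field on the input at this output position is [0 / 5 / 5]. Elementwise product with the kernel and sum: 5·1 + 5·1.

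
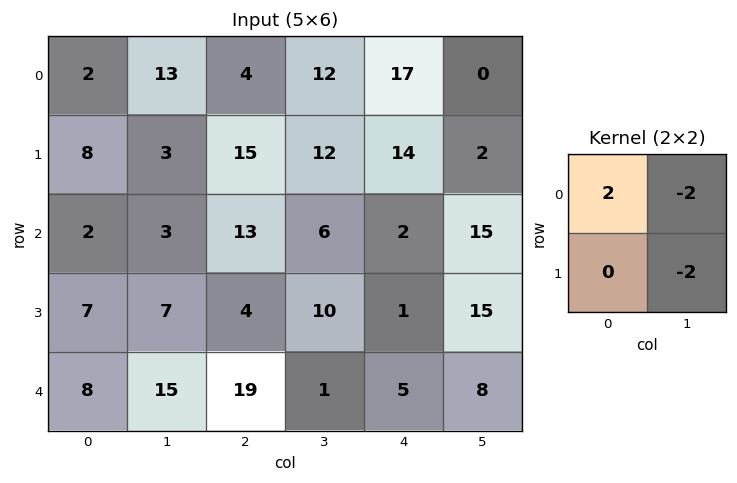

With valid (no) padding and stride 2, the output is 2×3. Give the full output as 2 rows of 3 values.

-28 -40 30
-16 -6 -56

Output[0,0]: The receptive field on the input at this output position is [2 13 / 8 3]. Elementwise product with the kernel and sum: 2·2 + 13·-2 + 3·-2.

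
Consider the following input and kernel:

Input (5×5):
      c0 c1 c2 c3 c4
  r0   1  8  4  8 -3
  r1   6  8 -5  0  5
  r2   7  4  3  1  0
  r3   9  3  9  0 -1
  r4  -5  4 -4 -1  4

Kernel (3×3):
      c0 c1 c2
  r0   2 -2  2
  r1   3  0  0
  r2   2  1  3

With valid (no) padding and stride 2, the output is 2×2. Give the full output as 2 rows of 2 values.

39 -22
21 34

Output[0,0]: The receptive field on the input at this output position is [1 8 4 / 6 8 -5 / 7 4 3]. Elementwise product with the kernel and sum: 1·2 + 8·-2 + 4·2 + 6·3 + 7·2 + 4·1 + 3·3.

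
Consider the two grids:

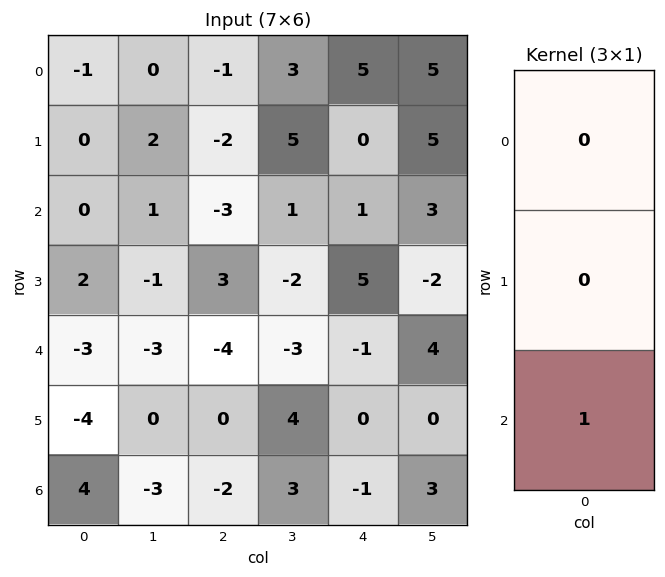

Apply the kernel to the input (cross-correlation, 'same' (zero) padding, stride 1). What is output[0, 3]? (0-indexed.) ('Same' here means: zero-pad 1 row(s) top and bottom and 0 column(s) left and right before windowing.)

5

The receptive field on the zero-padded input at this output position is [0 / 3 / 5]. Elementwise product with the kernel and sum: 5·1.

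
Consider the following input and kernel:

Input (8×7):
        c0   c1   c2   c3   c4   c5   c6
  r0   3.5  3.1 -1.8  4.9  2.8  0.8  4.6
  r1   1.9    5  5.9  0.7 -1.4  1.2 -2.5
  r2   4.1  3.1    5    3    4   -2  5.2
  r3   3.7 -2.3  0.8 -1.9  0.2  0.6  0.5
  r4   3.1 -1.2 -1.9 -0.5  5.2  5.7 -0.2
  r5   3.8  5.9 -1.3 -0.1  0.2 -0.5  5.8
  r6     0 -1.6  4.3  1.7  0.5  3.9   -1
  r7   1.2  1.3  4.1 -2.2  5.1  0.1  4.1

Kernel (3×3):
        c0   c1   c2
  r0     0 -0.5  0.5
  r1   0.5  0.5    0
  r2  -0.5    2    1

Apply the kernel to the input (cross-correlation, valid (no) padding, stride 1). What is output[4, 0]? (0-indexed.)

The receptive field on the input at this output position is [3.1 -1.2 -1.9 / 3.8 5.9 -1.3 / 0 -1.6 4.3]. Elementwise product with the kernel and sum: -1.2·-0.5 + -1.9·0.5 + 3.8·0.5 + 5.9·0.5 + 0·-0.5 + -1.6·2 + 4.3·1.

5.6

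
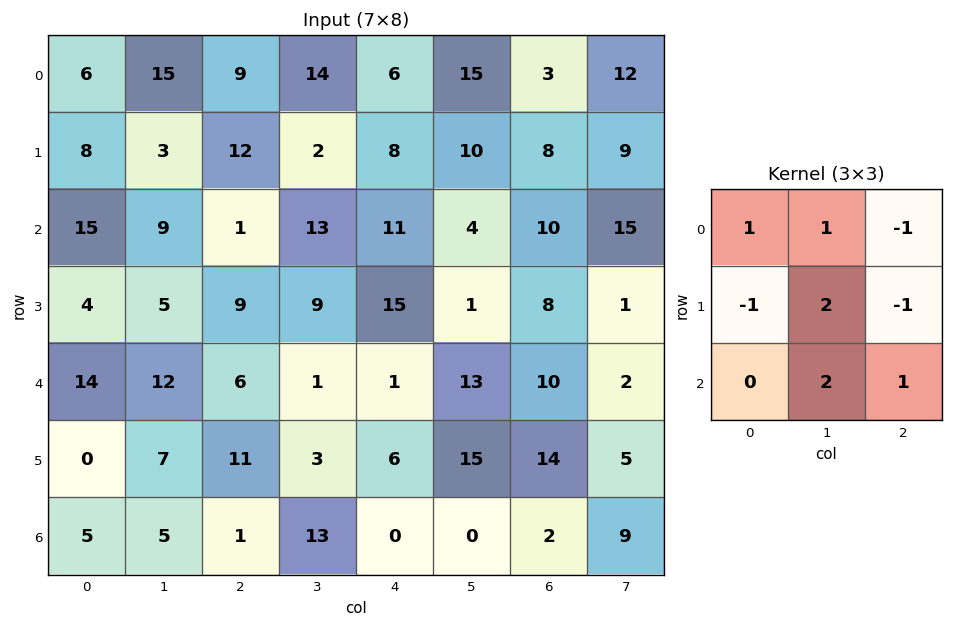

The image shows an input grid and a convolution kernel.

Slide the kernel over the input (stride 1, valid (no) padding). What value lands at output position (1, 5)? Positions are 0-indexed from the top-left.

The receptive field on the input at this output position is [10 8 9 / 4 10 15 / 1 8 1]. Elementwise product with the kernel and sum: 10·1 + 8·1 + 9·-1 + 4·-1 + 10·2 + 15·-1 + 8·2 + 1·1.

27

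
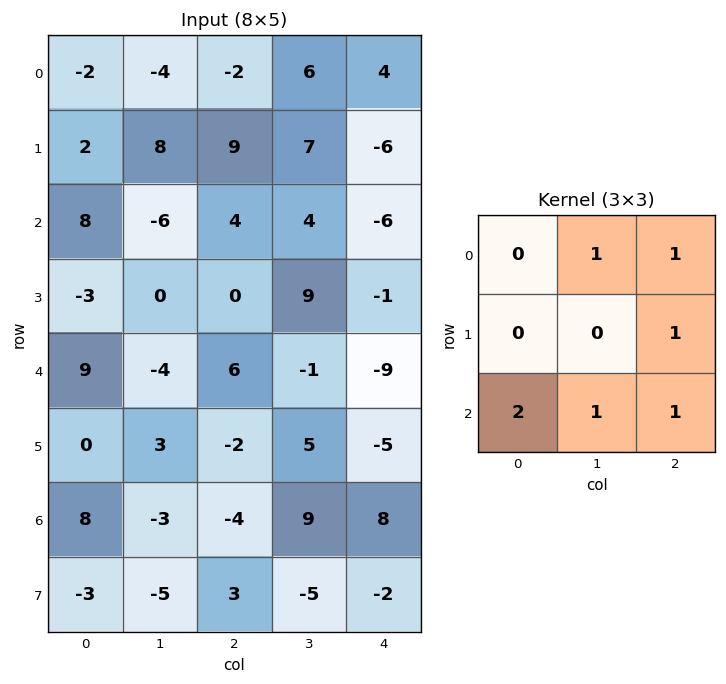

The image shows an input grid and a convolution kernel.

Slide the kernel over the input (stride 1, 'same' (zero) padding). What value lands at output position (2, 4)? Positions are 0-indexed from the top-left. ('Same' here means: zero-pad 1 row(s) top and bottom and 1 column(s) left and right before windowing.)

11

The receptive field on the zero-padded input at this output position is [7 -6 0 / 4 -6 0 / 9 -1 0]. Elementwise product with the kernel and sum: -6·1 + 0·1 + 0·1 + 9·2 + -1·1 + 0·1.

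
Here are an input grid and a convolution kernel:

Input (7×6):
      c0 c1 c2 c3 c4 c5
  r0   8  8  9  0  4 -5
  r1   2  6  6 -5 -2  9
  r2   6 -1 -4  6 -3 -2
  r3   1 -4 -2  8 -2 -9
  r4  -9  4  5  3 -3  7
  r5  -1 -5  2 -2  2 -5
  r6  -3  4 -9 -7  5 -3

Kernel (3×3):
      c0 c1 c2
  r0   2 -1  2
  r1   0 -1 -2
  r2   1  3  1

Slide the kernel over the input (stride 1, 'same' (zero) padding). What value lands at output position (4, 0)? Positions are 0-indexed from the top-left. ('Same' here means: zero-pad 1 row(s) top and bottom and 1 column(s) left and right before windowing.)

The receptive field on the zero-padded input at this output position is [0 1 -4 / 0 -9 4 / 0 -1 -5]. Elementwise product with the kernel and sum: 0·2 + 1·-1 + -4·2 + -9·-1 + 4·-2 + 0·1 + -1·3 + -5·1.

-16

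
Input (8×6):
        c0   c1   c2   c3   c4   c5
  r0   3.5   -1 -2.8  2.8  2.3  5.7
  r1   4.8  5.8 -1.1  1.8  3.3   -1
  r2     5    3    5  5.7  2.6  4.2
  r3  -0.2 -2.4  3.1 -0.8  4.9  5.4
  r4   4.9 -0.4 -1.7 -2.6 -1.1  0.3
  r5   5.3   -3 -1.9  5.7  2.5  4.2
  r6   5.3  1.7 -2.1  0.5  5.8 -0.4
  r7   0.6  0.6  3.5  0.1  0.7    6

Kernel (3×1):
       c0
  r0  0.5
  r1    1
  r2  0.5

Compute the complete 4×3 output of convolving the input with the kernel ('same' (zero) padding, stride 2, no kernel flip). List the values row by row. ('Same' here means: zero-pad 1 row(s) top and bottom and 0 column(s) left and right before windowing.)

Output[0,0]: The receptive field on the zero-padded input at this output position is [0 / 3.5 / 4.8]. Elementwise product with the kernel and sum: 0·0.5 + 3.5·1 + 4.8·0.5.
Output[0,1]: The receptive field on the zero-padded input at this output position is [0 / -2.8 / -1.1]. Elementwise product with the kernel and sum: 0·0.5 + -2.8·1 + -1.1·0.5.

5.9 -3.35 3.95
7.3 6 6.7
7.45 -1.1 2.6
8.25 -1.3 7.4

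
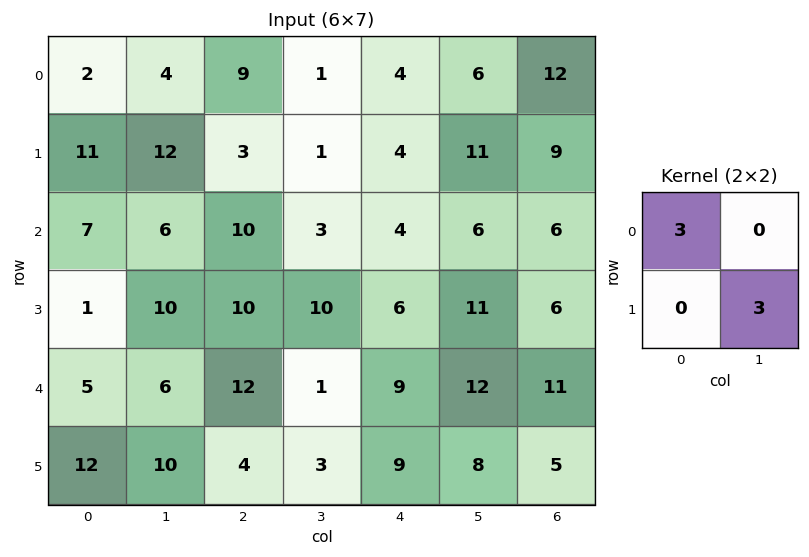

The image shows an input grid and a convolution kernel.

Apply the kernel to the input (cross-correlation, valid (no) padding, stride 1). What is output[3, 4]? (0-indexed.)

54

The receptive field on the input at this output position is [6 11 / 9 12]. Elementwise product with the kernel and sum: 6·3 + 12·3.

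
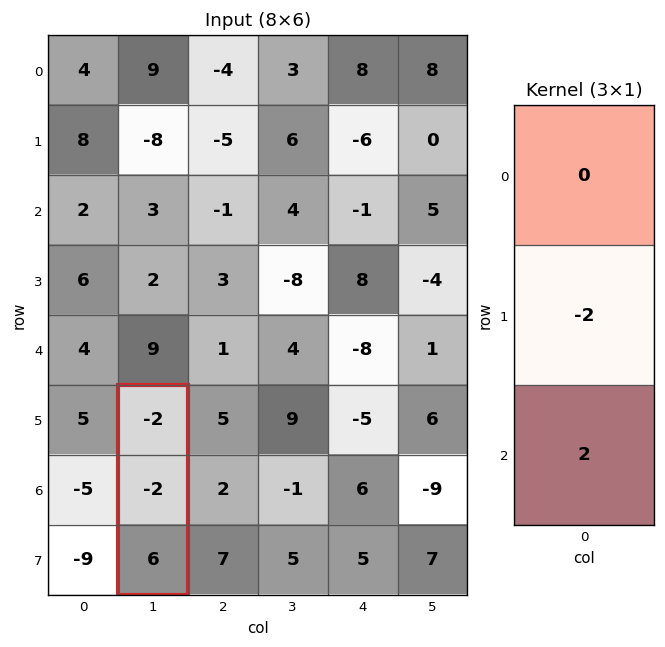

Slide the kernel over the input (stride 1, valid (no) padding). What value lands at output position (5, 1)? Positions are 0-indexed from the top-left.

16

The receptive field on the input at this output position is [-2 / -2 / 6]. Elementwise product with the kernel and sum: -2·-2 + 6·2.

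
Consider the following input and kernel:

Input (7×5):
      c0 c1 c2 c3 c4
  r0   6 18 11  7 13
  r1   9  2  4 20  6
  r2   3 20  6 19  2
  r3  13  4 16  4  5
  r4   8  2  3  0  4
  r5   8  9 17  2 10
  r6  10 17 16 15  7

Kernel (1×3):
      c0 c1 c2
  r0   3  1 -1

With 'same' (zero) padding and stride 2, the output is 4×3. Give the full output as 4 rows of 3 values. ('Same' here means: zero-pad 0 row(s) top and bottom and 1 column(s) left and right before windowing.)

-12 58 34
-17 47 59
6 9 4
-7 52 52

Output[0,0]: The receptive field on the zero-padded input at this output position is [0 6 18]. Elementwise product with the kernel and sum: 0·3 + 6·1 + 18·-1.
Output[0,1]: The receptive field on the zero-padded input at this output position is [18 11 7]. Elementwise product with the kernel and sum: 18·3 + 11·1 + 7·-1.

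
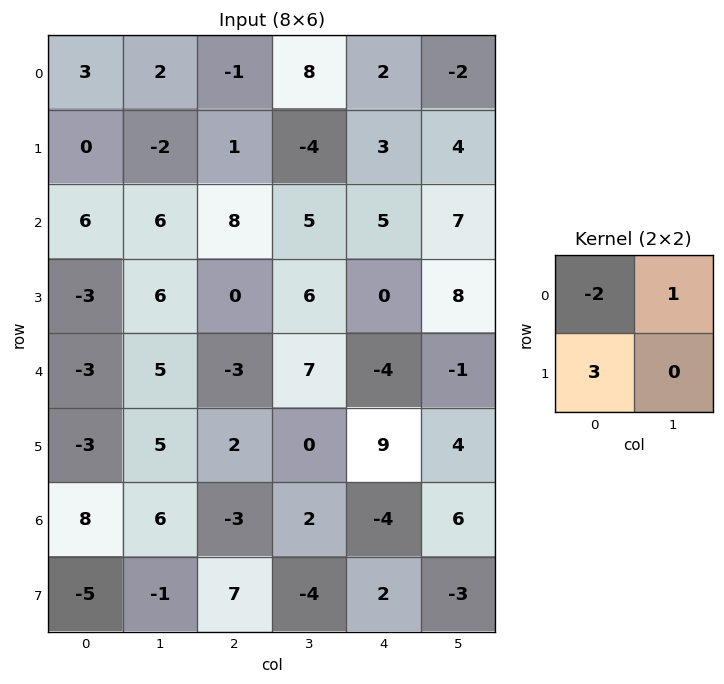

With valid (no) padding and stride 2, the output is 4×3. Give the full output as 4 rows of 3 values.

Output[0,0]: The receptive field on the input at this output position is [3 2 / 0 -2]. Elementwise product with the kernel and sum: 3·-2 + 2·1 + 0·3.

-4 13 3
-15 -11 -3
2 19 34
-25 29 20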